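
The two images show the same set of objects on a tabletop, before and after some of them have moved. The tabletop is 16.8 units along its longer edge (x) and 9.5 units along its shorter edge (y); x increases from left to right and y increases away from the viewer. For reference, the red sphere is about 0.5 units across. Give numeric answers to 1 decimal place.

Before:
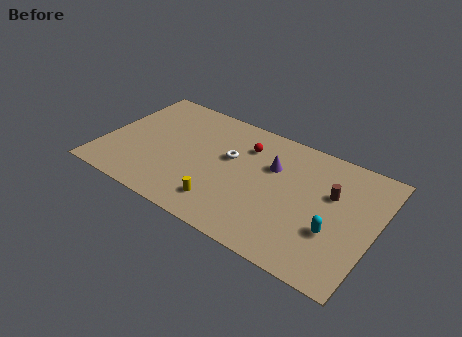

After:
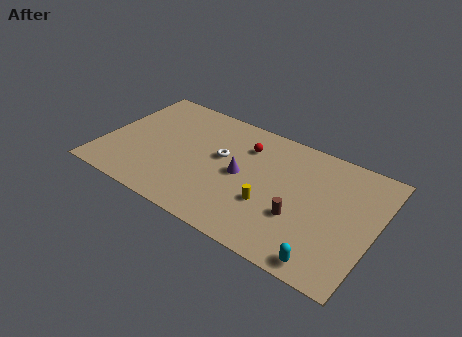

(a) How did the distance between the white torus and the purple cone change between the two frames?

-1.1

The distance was about 2.7 in the first image and 1.6 in the second, so they moved 1.1 units closer together.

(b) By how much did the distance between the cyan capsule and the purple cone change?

+1.7

Before: roughly 5.2 units apart; after: 6.9. That's 1.7 units further apart.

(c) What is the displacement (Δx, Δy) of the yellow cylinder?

(2.7, 1.4)

The yellow cylinder started near (7.9, 1.9) and ended near (10.6, 3.3).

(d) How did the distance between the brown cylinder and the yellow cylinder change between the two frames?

-5.5

The distance was about 7.3 in the first image and 1.8 in the second, so they moved 5.5 units closer together.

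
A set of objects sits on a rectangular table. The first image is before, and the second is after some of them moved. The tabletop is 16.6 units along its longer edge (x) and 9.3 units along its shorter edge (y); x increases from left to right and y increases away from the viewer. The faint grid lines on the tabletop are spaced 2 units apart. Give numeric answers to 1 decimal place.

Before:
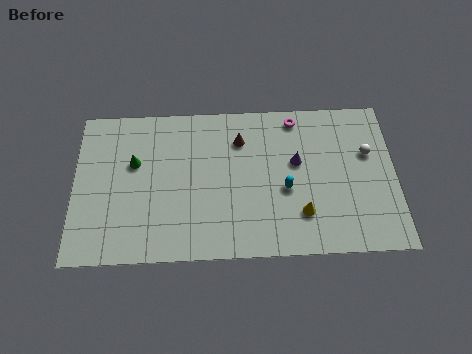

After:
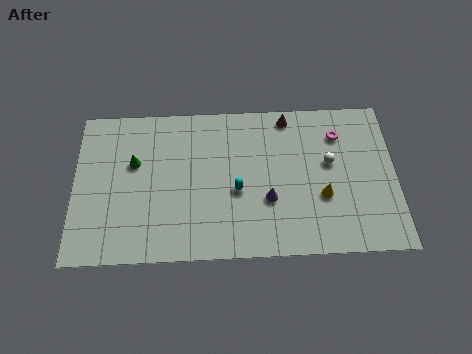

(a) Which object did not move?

the green cone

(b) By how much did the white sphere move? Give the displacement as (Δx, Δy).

(-2.0, -0.5)

The white sphere started near (15.2, 5.9) and ended near (13.2, 5.4).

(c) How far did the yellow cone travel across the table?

1.5

The yellow cone moved from about (11.7, 2.4) to (12.8, 3.4), a distance of √(1.1² + 1.0²) ≈ 1.5.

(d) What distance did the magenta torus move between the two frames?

2.5

From (11.5, 8.2) to (13.7, 7.1), the magenta torus covered √(2.2² + 1.1²) ≈ 2.5 units.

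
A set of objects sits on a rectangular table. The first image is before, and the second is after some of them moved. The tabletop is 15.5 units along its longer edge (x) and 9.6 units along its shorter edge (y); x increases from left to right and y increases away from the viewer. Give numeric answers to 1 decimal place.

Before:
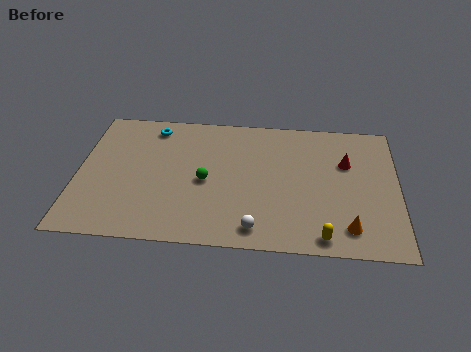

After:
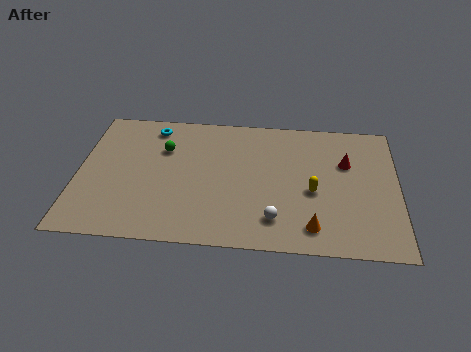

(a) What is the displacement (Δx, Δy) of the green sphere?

(-2.1, 2.2)

From the two frames, the green sphere sits at roughly (6.2, 4.4) before and (4.1, 6.6) after.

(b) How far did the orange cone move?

1.7

The orange cone was near (13.1, 1.7) before and (11.4, 1.6) after, so it travelled √(1.7² + 0.1²) ≈ 1.7 units.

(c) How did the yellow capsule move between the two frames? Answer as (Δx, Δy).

(-0.5, 3.1)

The yellow capsule started near (11.9, 1.0) and ended near (11.4, 4.1).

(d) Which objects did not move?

the cyan torus and the red cone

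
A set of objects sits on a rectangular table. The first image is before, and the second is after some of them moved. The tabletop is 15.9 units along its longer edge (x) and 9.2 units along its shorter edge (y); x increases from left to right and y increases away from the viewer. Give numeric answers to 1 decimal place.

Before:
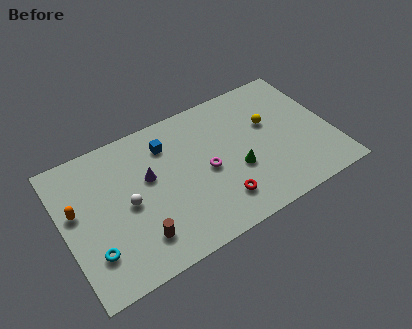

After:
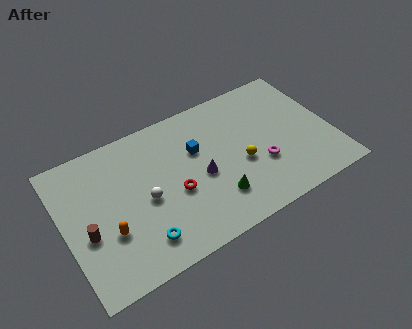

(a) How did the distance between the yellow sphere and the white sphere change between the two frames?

-3.1

Before: roughly 8.8 units apart; after: 5.7. That's 3.1 units closer together.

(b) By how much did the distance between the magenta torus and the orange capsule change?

+1.4

Before: roughly 7.7 units apart; after: 9.1. That's 1.4 units further apart.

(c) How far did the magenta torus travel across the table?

3.3

The magenta torus moved from about (8.4, 4.3) to (11.5, 3.2), a distance of √(3.1² + 1.1²) ≈ 3.3.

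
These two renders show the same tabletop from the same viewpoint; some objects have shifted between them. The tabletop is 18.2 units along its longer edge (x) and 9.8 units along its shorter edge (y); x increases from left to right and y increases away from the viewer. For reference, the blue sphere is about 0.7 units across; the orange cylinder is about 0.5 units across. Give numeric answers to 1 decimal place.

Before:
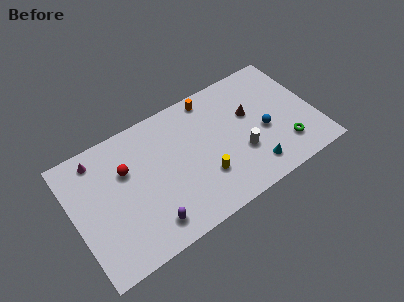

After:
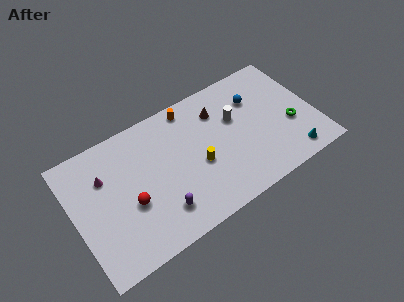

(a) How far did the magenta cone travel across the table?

1.6

The magenta cone was near (2.2, 8.4) before and (2.5, 6.8) after, so it travelled √(0.3² + 1.6²) ≈ 1.6 units.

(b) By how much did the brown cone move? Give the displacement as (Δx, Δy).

(-2.2, 1.4)

From the two frames, the brown cone sits at roughly (13.5, 6.0) before and (11.3, 7.4) after.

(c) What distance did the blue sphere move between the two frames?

2.8

From (14.3, 4.2) to (14.1, 7.0), the blue sphere covered √(0.2² + 2.8²) ≈ 2.8 units.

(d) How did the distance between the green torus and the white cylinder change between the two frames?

+1.2

They were about 3.4 units apart before and 4.6 after — 1.2 units further apart.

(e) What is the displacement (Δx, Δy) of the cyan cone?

(2.9, -0.5)

The cyan cone was at about (13.0, 1.8) and moved to about (15.9, 1.3).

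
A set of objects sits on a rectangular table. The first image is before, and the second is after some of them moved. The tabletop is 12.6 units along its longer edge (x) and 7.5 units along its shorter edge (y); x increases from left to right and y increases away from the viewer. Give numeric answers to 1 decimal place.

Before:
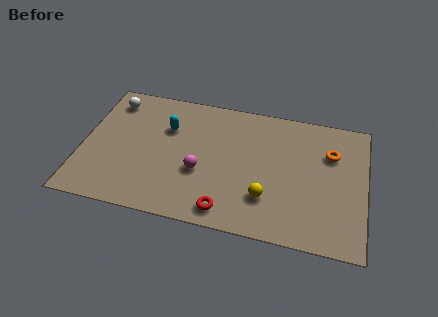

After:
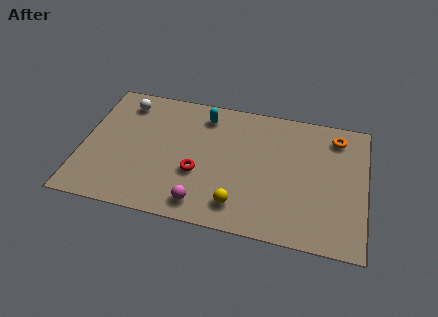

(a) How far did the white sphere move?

0.6

From (1.1, 6.2) to (1.7, 6.2), the white sphere covered √(0.6² + 0.0²) ≈ 0.6 units.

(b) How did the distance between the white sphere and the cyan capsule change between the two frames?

+0.8

They were about 2.8 units apart before and 3.6 after — 0.8 units further apart.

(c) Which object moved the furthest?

the red torus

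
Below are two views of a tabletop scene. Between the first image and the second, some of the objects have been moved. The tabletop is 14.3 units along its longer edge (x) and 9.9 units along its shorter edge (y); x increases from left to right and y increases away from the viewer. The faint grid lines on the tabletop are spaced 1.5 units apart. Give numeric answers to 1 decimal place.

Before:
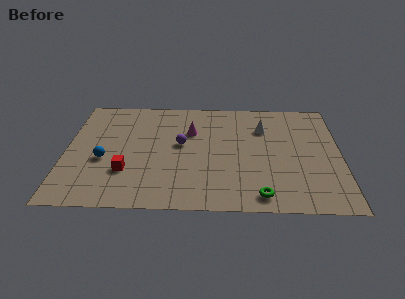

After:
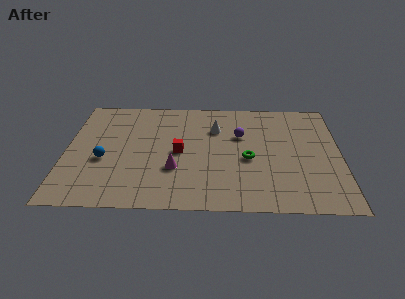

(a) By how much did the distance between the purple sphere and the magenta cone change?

+3.3

They were about 1.3 units apart before and 4.6 after — 3.3 units further apart.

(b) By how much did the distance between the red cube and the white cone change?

-5.3

They were about 8.2 units apart before and 2.9 after — 5.3 units closer together.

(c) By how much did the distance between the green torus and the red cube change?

-3.5

The distance was about 7.1 in the first image and 3.6 in the second, so they moved 3.5 units closer together.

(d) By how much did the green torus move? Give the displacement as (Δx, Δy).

(-0.6, 3.1)

The green torus was at about (10.1, 1.2) and moved to about (9.5, 4.3).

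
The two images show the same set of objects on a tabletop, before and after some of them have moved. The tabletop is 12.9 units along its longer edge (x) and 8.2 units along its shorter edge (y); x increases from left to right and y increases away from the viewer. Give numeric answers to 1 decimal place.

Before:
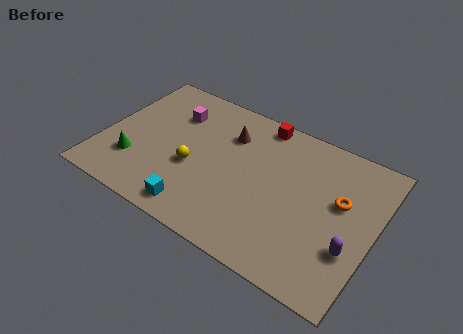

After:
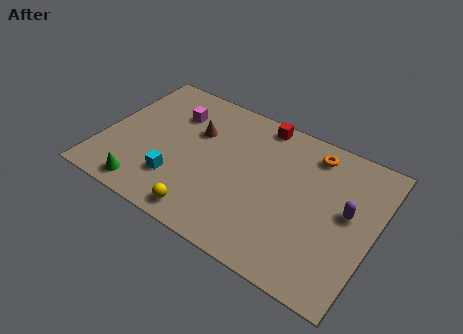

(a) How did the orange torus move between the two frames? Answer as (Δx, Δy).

(-1.6, 2.0)

The orange torus started near (11.2, 4.9) and ended near (9.6, 6.9).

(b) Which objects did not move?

the red cube and the magenta cube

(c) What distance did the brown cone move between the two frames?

1.6

The brown cone moved from about (5.7, 6.0) to (4.2, 5.4), a distance of √(1.5² + 0.6²) ≈ 1.6.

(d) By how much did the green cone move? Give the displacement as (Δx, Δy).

(0.8, -1.3)

From the two frames, the green cone sits at roughly (1.7, 2.3) before and (2.5, 1.0) after.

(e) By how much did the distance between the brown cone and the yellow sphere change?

+1.6

The distance was about 3.0 in the first image and 4.6 in the second, so they moved 1.6 units further apart.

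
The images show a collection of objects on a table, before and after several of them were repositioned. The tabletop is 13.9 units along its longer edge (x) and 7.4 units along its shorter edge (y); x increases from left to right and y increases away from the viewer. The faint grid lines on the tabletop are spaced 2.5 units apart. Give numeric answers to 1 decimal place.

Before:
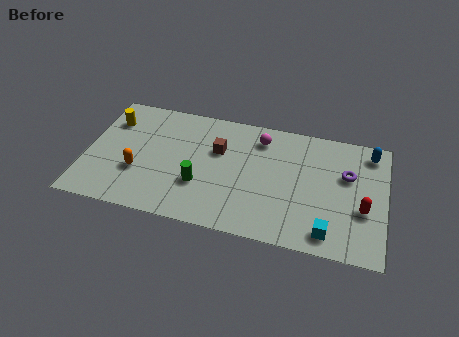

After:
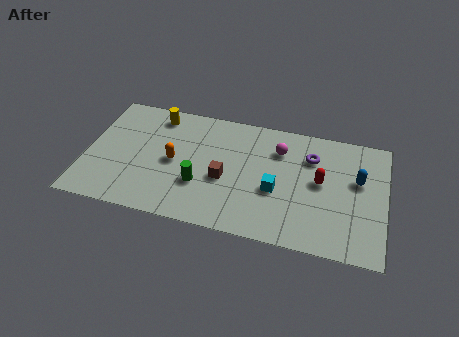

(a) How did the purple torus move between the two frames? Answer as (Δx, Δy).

(-1.7, 0.7)

From the two frames, the purple torus sits at roughly (12.1, 4.7) before and (10.4, 5.4) after.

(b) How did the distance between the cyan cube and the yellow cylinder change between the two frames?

-4.6

The distance was about 11.3 in the first image and 6.7 in the second, so they moved 4.6 units closer together.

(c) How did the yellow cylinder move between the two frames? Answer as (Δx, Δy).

(2.1, 0.8)

The yellow cylinder started near (1.0, 5.5) and ended near (3.1, 6.3).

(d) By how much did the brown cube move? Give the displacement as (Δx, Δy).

(0.4, -1.7)

From the two frames, the brown cube sits at roughly (6.1, 4.8) before and (6.5, 3.1) after.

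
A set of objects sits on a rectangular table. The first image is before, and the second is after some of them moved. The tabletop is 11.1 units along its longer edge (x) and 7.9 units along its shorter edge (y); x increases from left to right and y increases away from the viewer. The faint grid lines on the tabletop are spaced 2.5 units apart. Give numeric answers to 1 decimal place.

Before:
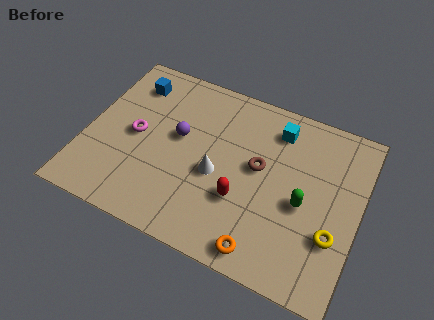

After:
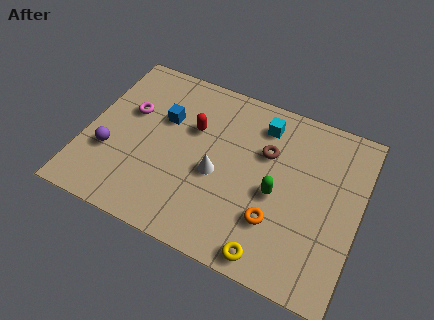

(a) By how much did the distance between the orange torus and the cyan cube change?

-1.3

They were about 5.5 units apart before and 4.2 after — 1.3 units closer together.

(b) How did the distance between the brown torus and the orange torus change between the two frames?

-0.6

Before: roughly 3.6 units apart; after: 3.0. That's 0.6 units closer together.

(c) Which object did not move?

the white cone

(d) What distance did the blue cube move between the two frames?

1.9

The blue cube was near (1.5, 6.3) before and (3.0, 5.1) after, so it travelled √(1.5² + 1.2²) ≈ 1.9 units.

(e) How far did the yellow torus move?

2.9

From (10.2, 2.6) to (7.9, 0.8), the yellow torus covered √(2.3² + 1.8²) ≈ 2.9 units.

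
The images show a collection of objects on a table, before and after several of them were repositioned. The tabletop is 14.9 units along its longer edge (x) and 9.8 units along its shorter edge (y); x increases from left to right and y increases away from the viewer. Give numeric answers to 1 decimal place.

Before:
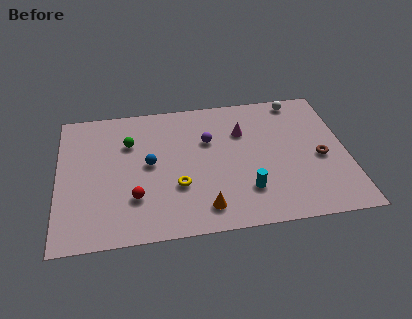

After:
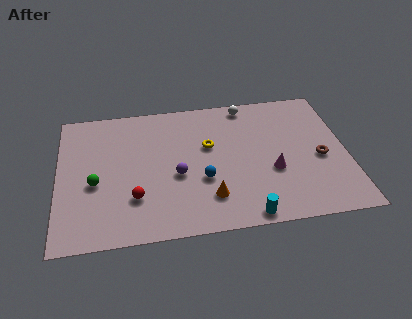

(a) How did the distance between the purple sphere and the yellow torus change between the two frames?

-1.0

Before: roughly 3.5 units apart; after: 2.5. That's 1.0 units closer together.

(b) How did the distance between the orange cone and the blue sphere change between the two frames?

-3.1

The distance was about 4.4 in the first image and 1.3 in the second, so they moved 3.1 units closer together.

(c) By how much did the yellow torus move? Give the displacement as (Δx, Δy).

(1.7, 2.7)

The yellow torus started near (6.1, 3.3) and ended near (7.8, 6.0).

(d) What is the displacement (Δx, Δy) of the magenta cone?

(1.4, -3.1)

The magenta cone was at about (9.6, 6.8) and moved to about (11.0, 3.7).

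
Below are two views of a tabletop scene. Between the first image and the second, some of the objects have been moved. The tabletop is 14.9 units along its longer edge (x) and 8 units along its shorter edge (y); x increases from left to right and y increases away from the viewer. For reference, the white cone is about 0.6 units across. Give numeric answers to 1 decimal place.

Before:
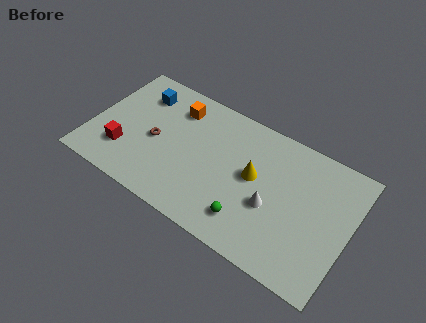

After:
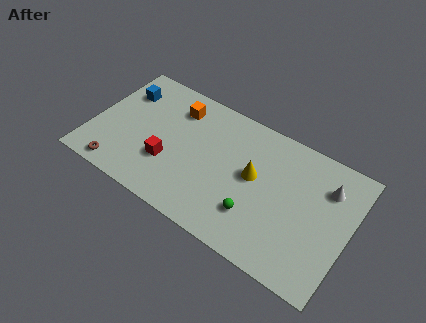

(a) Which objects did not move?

the yellow cone and the orange cube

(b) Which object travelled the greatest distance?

the white cone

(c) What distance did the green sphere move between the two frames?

0.6

The green sphere was near (9.5, 1.7) before and (9.8, 2.2) after, so it travelled √(0.3² + 0.5²) ≈ 0.6 units.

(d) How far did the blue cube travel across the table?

1.0

From (2.4, 6.2) to (1.4, 5.9), the blue cube covered √(1.0² + 0.3²) ≈ 1.0 units.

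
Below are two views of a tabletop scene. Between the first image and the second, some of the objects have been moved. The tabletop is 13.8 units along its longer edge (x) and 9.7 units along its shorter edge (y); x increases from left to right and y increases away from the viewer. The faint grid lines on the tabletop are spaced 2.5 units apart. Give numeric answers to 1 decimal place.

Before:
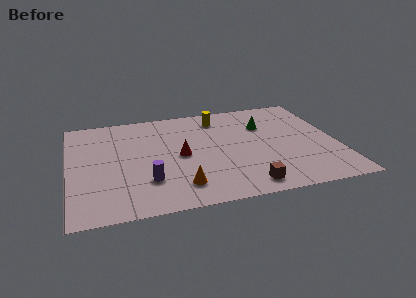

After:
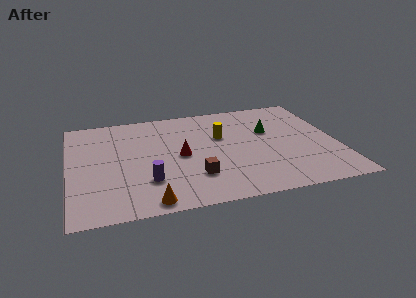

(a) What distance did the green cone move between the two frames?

0.6

The green cone moved from about (10.2, 6.7) to (10.4, 6.1), a distance of √(0.2² + 0.6²) ≈ 0.6.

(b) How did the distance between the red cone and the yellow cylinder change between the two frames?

-1.4

They were about 4.0 units apart before and 2.6 after — 1.4 units closer together.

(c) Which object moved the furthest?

the brown cube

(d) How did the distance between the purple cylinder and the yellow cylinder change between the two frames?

-1.4

They were about 6.6 units apart before and 5.2 after — 1.4 units closer together.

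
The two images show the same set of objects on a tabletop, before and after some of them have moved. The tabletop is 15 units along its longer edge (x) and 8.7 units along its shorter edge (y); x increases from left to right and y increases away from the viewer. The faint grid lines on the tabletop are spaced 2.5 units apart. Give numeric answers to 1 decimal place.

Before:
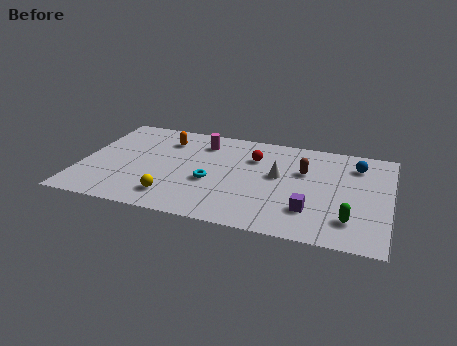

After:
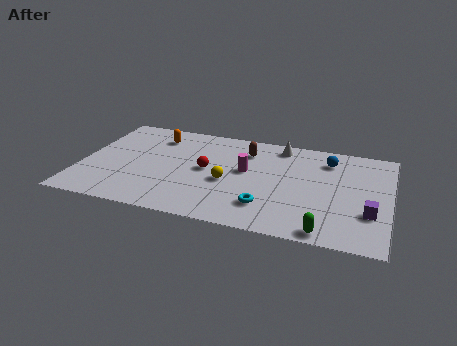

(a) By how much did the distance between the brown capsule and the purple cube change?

+4.0

Before: roughly 3.3 units apart; after: 7.3. That's 4.0 units further apart.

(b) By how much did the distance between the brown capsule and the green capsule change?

+2.9

The distance was about 4.3 in the first image and 7.2 in the second, so they moved 2.9 units further apart.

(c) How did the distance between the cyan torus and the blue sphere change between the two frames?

-2.1

The distance was about 7.6 in the first image and 5.5 in the second, so they moved 2.1 units closer together.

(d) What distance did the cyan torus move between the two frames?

3.1

The cyan torus moved from about (6.4, 3.5) to (9.2, 2.1), a distance of √(2.8² + 1.4²) ≈ 3.1.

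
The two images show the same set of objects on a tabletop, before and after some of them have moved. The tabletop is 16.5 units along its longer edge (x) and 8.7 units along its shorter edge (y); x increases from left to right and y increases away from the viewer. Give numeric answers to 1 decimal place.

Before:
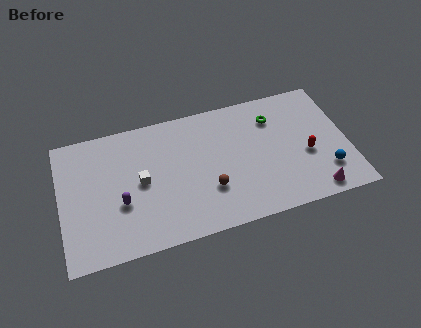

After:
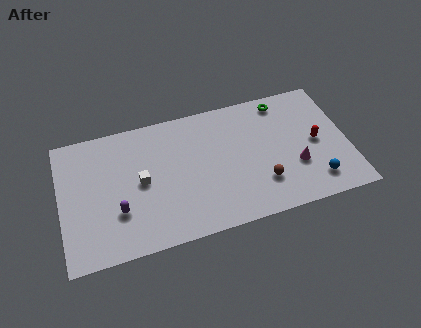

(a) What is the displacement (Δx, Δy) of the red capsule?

(0.6, 0.7)

From the two frames, the red capsule sits at roughly (14.1, 3.6) before and (14.7, 4.3) after.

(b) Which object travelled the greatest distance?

the brown sphere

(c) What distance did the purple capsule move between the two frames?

0.5

The purple capsule was near (3.4, 3.3) before and (3.2, 2.8) after, so it travelled √(0.2² + 0.5²) ≈ 0.5 units.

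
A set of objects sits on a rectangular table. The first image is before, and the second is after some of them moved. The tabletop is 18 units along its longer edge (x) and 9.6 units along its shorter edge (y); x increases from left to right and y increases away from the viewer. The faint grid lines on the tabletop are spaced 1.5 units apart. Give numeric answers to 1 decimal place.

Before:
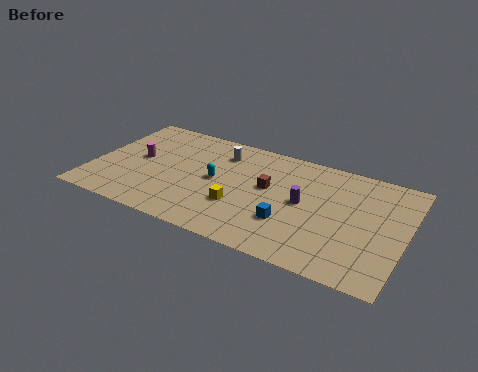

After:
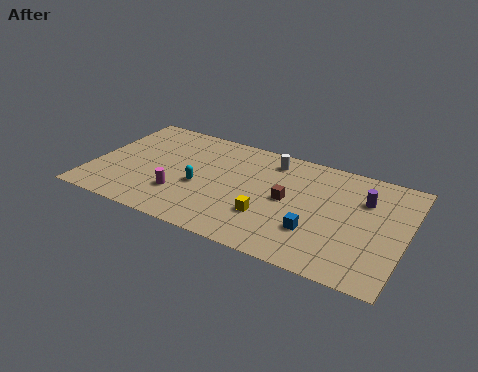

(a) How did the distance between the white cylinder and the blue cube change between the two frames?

-0.4

The distance was about 6.4 in the first image and 6.0 in the second, so they moved 0.4 units closer together.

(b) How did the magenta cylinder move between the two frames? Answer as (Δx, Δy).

(2.8, -2.3)

The magenta cylinder started near (2.5, 5.1) and ended near (5.3, 2.8).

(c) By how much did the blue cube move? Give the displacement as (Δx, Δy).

(1.5, -0.1)

The blue cube was at about (11.6, 3.0) and moved to about (13.1, 2.9).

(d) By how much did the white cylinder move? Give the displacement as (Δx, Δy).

(2.9, 0.5)

The white cylinder was at about (7.1, 7.5) and moved to about (10.0, 8.0).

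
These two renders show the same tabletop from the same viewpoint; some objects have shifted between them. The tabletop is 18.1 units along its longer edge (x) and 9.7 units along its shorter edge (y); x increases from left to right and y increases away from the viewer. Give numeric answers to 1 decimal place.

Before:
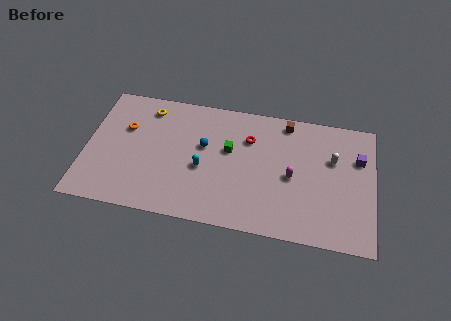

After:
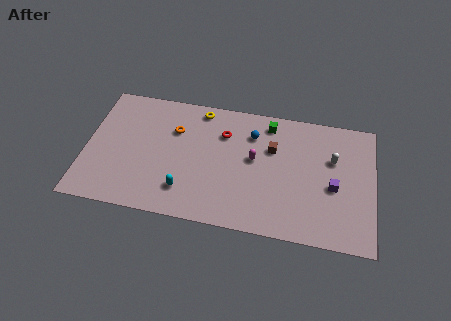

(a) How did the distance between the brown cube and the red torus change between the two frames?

+0.3

The distance was about 2.9 in the first image and 3.2 in the second, so they moved 0.3 units further apart.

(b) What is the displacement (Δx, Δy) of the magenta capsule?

(-2.4, 0.9)

From the two frames, the magenta capsule sits at roughly (13.0, 4.5) before and (10.6, 5.4) after.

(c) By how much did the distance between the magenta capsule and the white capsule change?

+1.9

Before: roughly 3.1 units apart; after: 5.0. That's 1.9 units further apart.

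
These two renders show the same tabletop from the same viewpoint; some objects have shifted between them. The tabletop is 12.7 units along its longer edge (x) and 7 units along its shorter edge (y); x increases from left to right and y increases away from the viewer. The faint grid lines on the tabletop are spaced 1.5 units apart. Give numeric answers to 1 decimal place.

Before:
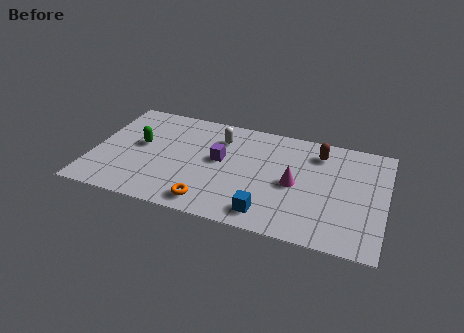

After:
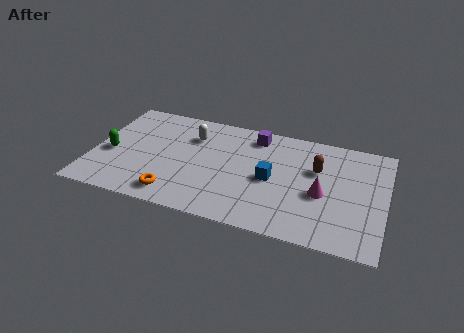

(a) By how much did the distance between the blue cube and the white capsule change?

-0.8

They were about 4.8 units apart before and 4.0 after — 0.8 units closer together.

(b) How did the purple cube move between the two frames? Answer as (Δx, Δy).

(1.4, 2.0)

The purple cube was at about (5.5, 3.9) and moved to about (6.9, 5.9).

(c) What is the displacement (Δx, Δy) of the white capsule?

(-1.2, -0.2)

The white capsule was at about (5.4, 5.3) and moved to about (4.2, 5.1).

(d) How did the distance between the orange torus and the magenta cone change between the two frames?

+2.3

The distance was about 4.2 in the first image and 6.5 in the second, so they moved 2.3 units further apart.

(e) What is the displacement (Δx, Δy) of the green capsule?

(-1.2, -0.9)

From the two frames, the green capsule sits at roughly (2.0, 3.9) before and (0.8, 3.0) after.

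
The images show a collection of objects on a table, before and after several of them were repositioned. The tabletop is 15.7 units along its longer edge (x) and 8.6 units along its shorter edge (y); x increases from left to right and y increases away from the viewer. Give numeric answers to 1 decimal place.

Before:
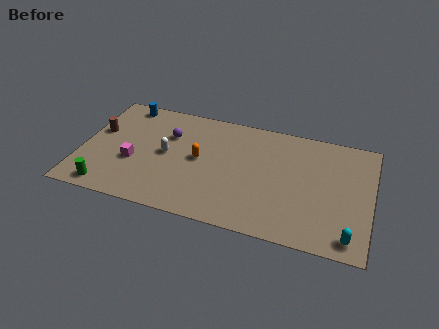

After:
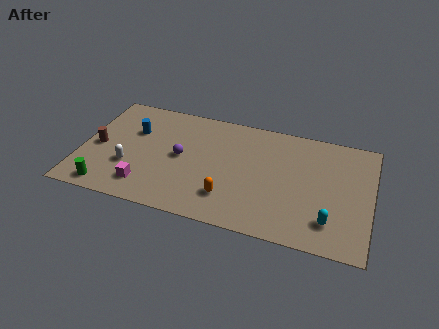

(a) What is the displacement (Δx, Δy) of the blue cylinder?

(0.7, -2.0)

The blue cylinder started near (2.0, 7.7) and ended near (2.7, 5.7).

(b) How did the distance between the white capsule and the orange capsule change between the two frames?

+3.8

They were about 1.8 units apart before and 5.6 after — 3.8 units further apart.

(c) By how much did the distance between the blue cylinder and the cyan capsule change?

-2.8

The distance was about 14.3 in the first image and 11.5 in the second, so they moved 2.8 units closer together.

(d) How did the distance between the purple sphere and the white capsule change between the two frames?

+1.6

They were about 1.5 units apart before and 3.1 after — 1.6 units further apart.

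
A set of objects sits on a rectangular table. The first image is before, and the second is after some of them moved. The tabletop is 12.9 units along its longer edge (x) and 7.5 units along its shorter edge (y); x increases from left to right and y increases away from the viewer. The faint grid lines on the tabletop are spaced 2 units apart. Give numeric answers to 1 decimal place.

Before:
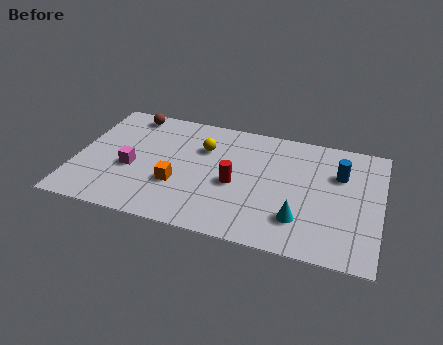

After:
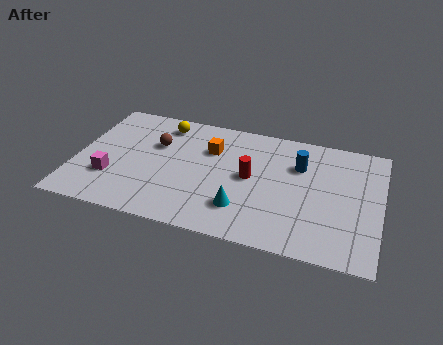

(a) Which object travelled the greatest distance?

the orange cube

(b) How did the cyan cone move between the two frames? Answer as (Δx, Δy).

(-2.4, 0.0)

From the two frames, the cyan cone sits at roughly (9.6, 1.9) before and (7.2, 1.9) after.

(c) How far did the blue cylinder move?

1.7

From (11.1, 5.1) to (9.4, 5.2), the blue cylinder covered √(1.7² + 0.1²) ≈ 1.7 units.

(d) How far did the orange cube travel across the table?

2.9

The orange cube moved from about (4.4, 2.6) to (5.6, 5.2), a distance of √(1.2² + 2.6²) ≈ 2.9.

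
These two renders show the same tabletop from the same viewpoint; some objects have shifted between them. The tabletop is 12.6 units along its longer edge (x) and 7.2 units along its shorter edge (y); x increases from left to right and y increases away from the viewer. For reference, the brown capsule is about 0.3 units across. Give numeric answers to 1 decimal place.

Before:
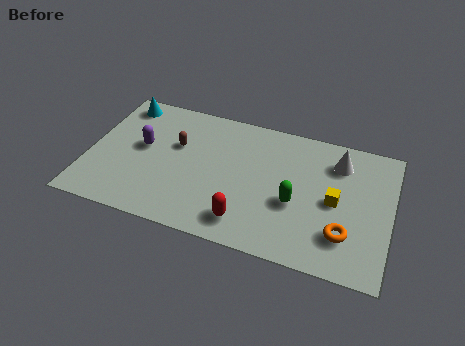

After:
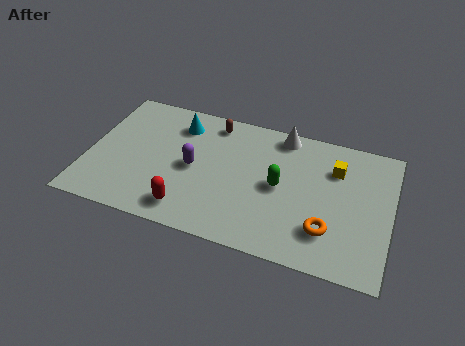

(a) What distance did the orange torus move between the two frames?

0.7

The orange torus moved from about (10.8, 1.9) to (10.1, 1.9), a distance of √(0.7² + 0.0²) ≈ 0.7.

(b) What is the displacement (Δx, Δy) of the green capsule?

(-0.7, 0.7)

From the two frames, the green capsule sits at roughly (8.7, 2.9) before and (8.0, 3.6) after.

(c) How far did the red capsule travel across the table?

2.4

The red capsule moved from about (6.8, 1.3) to (4.4, 1.2), a distance of √(2.4² + 0.1²) ≈ 2.4.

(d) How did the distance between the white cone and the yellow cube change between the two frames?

+0.5

They were about 2.1 units apart before and 2.6 after — 0.5 units further apart.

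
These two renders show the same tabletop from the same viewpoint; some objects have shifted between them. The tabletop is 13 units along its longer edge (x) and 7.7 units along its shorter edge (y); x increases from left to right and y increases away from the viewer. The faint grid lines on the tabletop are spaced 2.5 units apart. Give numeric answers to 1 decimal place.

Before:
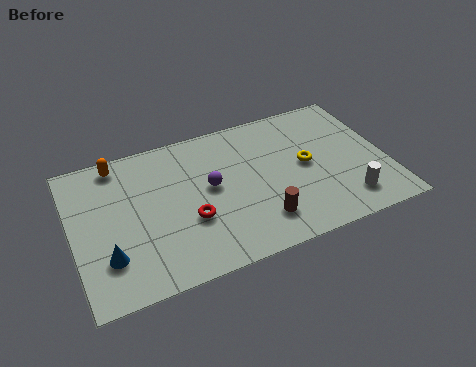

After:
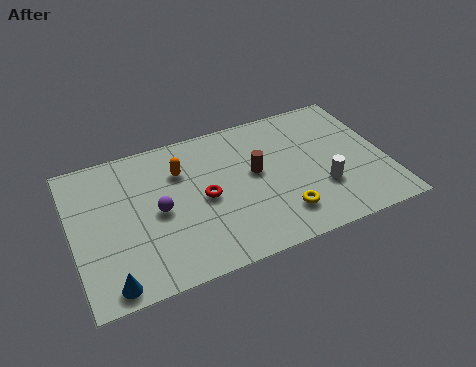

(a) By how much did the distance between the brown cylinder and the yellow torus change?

-0.5

They were about 3.2 units apart before and 2.7 after — 0.5 units closer together.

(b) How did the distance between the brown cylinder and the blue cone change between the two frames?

+1.0

The distance was about 6.2 in the first image and 7.2 in the second, so they moved 1.0 units further apart.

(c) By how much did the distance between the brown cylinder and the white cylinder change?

-0.4

They were about 3.6 units apart before and 3.2 after — 0.4 units closer together.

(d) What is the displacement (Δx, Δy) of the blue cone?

(0.0, -1.3)

From the two frames, the blue cone sits at roughly (1.3, 2.1) before and (1.3, 0.8) after.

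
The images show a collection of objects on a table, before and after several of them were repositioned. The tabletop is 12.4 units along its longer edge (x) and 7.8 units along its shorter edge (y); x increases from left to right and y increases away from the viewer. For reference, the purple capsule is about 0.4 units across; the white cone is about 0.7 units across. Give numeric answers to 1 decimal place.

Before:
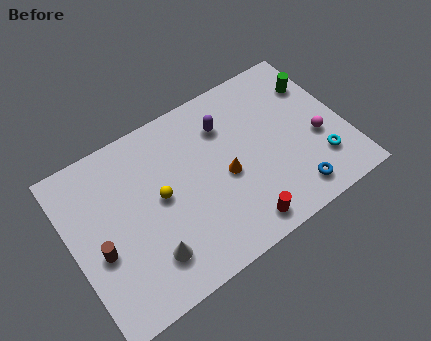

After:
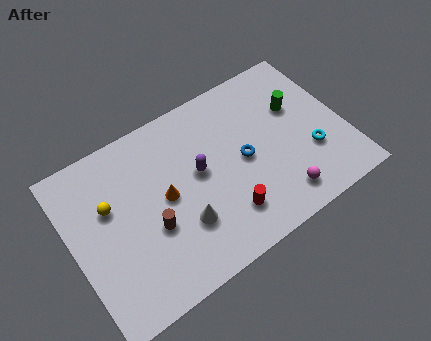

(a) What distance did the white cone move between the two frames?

1.7

The white cone was near (3.1, 1.8) before and (4.7, 2.4) after, so it travelled √(1.6² + 0.6²) ≈ 1.7 units.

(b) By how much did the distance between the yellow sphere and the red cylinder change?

+1.3

They were about 4.4 units apart before and 5.7 after — 1.3 units further apart.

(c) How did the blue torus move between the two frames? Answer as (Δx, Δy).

(-1.8, 2.6)

The blue torus was at about (9.6, 1.2) and moved to about (7.8, 3.8).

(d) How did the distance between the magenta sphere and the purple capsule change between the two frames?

-0.3

Before: roughly 4.7 units apart; after: 4.4. That's 0.3 units closer together.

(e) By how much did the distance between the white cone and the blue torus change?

-3.1

They were about 6.5 units apart before and 3.4 after — 3.1 units closer together.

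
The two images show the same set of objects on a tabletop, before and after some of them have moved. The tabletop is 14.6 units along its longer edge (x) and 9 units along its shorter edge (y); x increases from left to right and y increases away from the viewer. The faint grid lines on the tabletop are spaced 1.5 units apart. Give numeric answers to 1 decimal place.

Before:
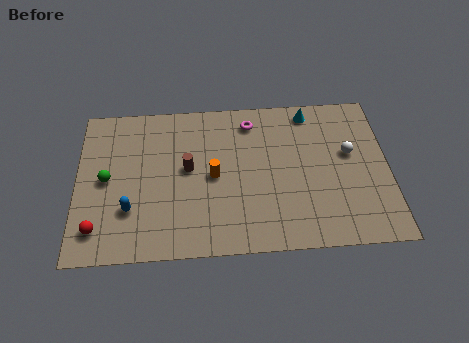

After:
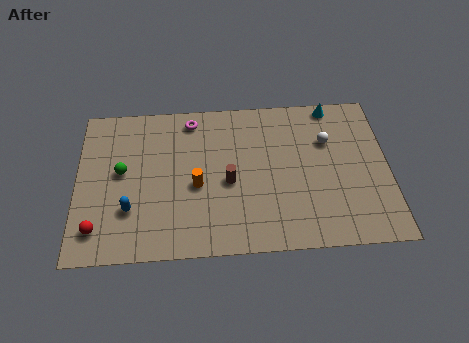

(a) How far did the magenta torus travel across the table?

2.8

From (8.2, 7.5) to (5.4, 7.8), the magenta torus covered √(2.8² + 0.3²) ≈ 2.8 units.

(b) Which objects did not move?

the blue capsule and the red sphere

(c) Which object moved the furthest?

the magenta torus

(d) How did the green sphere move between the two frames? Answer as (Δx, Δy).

(0.7, 0.4)

The green sphere was at about (1.4, 4.5) and moved to about (2.1, 4.9).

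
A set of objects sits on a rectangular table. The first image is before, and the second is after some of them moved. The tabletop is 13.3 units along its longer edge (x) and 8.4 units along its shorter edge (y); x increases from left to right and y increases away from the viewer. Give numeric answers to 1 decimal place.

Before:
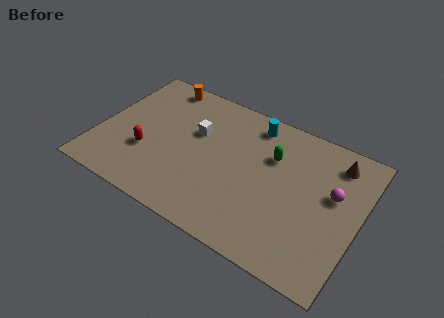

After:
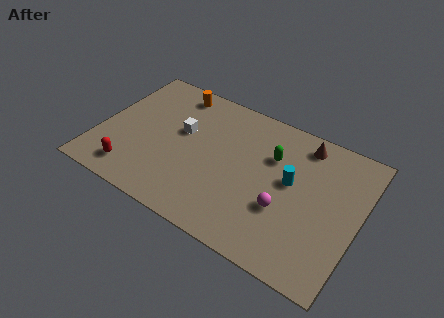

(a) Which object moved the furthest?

the cyan cylinder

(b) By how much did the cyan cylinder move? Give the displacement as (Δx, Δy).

(2.3, -2.5)

The cyan cylinder was at about (7.5, 7.2) and moved to about (9.8, 4.7).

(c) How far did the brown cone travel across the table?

1.7

The brown cone moved from about (11.8, 6.9) to (10.1, 7.2), a distance of √(1.7² + 0.3²) ≈ 1.7.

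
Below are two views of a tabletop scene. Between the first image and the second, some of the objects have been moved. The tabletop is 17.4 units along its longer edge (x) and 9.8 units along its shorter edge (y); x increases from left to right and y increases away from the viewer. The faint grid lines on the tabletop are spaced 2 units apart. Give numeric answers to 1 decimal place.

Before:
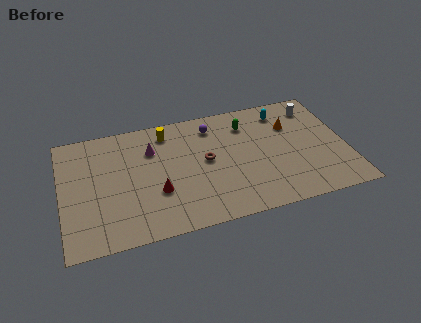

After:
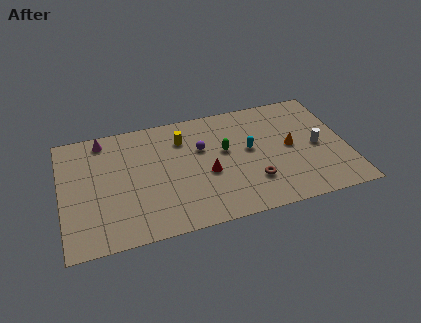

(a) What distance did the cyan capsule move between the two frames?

3.5

From (13.8, 8.1) to (11.5, 5.4), the cyan capsule covered √(2.3² + 2.7²) ≈ 3.5 units.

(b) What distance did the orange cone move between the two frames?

1.8

From (14.2, 6.8) to (14.0, 5.0), the orange cone covered √(0.2² + 1.8²) ≈ 1.8 units.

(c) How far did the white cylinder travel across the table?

3.4

The white cylinder was near (15.8, 8.0) before and (15.6, 4.6) after, so it travelled √(0.2² + 3.4²) ≈ 3.4 units.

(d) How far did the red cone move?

3.2

The red cone moved from about (5.7, 3.4) to (8.8, 4.1), a distance of √(3.1² + 0.7²) ≈ 3.2.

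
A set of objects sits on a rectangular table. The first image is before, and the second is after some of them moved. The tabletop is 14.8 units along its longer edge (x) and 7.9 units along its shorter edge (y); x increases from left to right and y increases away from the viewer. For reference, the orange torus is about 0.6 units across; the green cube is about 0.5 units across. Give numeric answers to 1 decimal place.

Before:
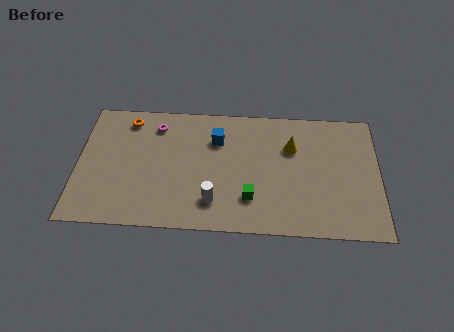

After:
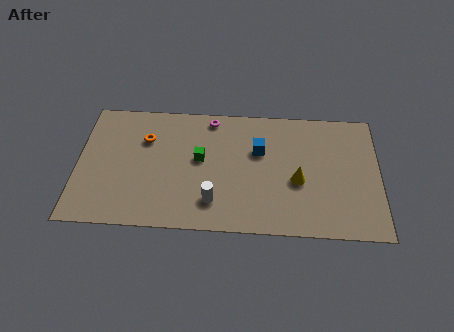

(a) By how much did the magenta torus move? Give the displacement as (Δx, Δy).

(2.7, 0.6)

The magenta torus was at about (3.8, 6.4) and moved to about (6.5, 7.0).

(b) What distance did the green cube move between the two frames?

3.4

The green cube moved from about (8.5, 2.1) to (6.0, 4.4), a distance of √(2.5² + 2.3²) ≈ 3.4.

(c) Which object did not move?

the white cylinder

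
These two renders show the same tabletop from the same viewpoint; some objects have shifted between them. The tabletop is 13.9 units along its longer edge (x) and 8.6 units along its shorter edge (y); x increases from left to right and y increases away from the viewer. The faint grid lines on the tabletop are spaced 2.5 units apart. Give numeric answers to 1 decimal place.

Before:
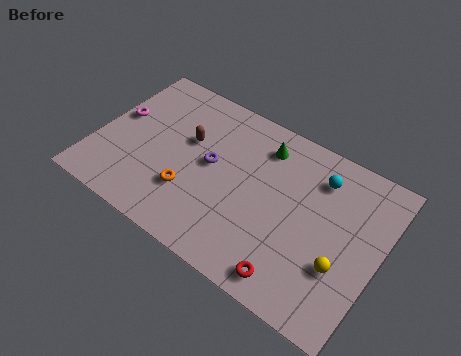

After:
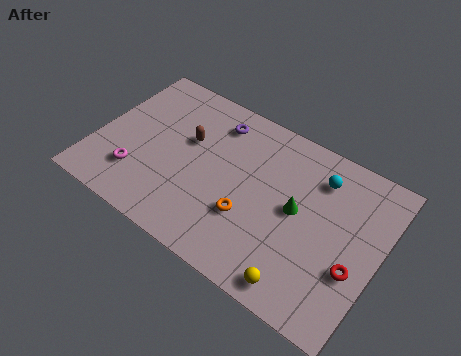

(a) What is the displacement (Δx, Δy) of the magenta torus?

(1.5, -2.7)

The magenta torus started near (0.8, 4.9) and ended near (2.3, 2.2).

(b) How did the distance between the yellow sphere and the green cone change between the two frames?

-2.4

The distance was about 6.0 in the first image and 3.6 in the second, so they moved 2.4 units closer together.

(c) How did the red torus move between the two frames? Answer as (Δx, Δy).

(2.6, 2.0)

The red torus was at about (10.3, 1.1) and moved to about (12.9, 3.1).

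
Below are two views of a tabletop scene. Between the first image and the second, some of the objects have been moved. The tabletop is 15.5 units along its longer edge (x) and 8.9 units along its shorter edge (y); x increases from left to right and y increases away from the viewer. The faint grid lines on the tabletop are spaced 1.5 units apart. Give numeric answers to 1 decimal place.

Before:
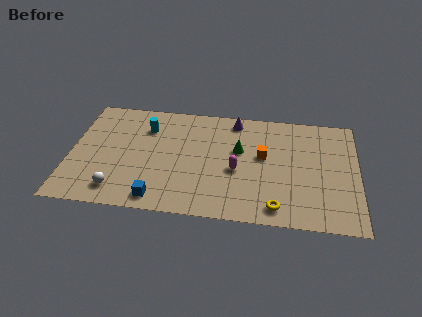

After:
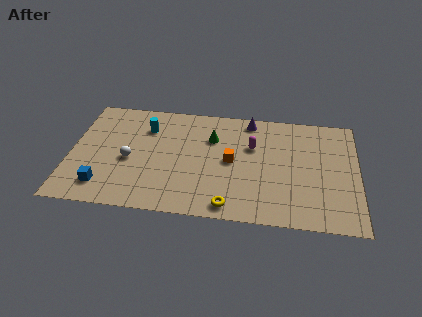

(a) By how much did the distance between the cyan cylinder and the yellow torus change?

-1.7

The distance was about 9.0 in the first image and 7.3 in the second, so they moved 1.7 units closer together.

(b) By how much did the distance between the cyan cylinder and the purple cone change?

+0.8

The distance was about 4.9 in the first image and 5.7 in the second, so they moved 0.8 units further apart.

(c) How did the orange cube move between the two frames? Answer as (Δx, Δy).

(-1.7, -0.6)

From the two frames, the orange cube sits at roughly (10.4, 5.1) before and (8.7, 4.5) after.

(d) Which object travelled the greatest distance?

the blue cube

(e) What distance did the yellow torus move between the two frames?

2.5

The yellow torus was near (11.2, 1.2) before and (8.7, 1.0) after, so it travelled √(2.5² + 0.2²) ≈ 2.5 units.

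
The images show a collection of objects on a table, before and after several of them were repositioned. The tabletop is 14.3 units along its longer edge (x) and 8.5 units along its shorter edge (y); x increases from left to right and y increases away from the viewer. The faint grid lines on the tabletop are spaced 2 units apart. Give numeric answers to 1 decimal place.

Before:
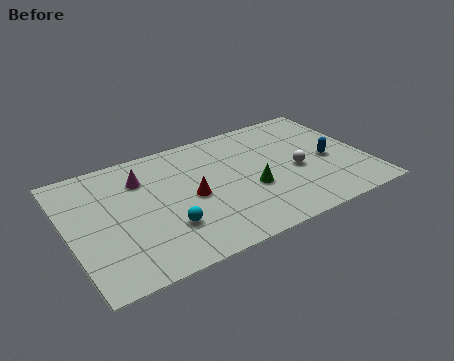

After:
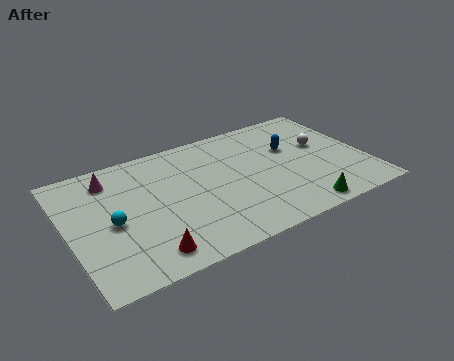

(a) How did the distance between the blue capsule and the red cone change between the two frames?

+1.9

The distance was about 6.7 in the first image and 8.6 in the second, so they moved 1.9 units further apart.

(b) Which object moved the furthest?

the red cone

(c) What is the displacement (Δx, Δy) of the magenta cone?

(-1.4, 0.6)

From the two frames, the magenta cone sits at roughly (3.7, 6.3) before and (2.3, 6.9) after.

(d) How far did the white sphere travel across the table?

2.0

The white sphere moved from about (10.9, 3.7) to (12.4, 5.0), a distance of √(1.5² + 1.3²) ≈ 2.0.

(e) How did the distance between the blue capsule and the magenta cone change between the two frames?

-0.4

The distance was about 9.1 in the first image and 8.7 in the second, so they moved 0.4 units closer together.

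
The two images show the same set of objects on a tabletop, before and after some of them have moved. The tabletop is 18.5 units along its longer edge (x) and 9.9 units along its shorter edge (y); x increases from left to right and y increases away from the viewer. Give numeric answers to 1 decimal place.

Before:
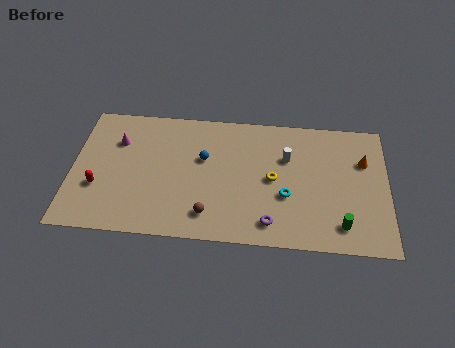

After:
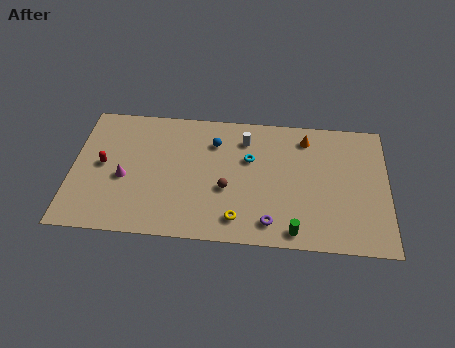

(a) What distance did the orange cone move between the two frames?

3.7

The orange cone moved from about (17.1, 6.7) to (13.7, 8.2), a distance of √(3.4² + 1.5²) ≈ 3.7.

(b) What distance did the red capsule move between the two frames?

1.7

From (1.6, 3.4) to (1.8, 5.1), the red capsule covered √(0.2² + 1.7²) ≈ 1.7 units.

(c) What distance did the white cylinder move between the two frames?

2.8

From (12.6, 6.6) to (10.1, 7.8), the white cylinder covered √(2.5² + 1.2²) ≈ 2.8 units.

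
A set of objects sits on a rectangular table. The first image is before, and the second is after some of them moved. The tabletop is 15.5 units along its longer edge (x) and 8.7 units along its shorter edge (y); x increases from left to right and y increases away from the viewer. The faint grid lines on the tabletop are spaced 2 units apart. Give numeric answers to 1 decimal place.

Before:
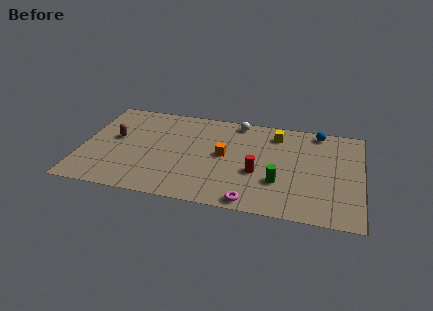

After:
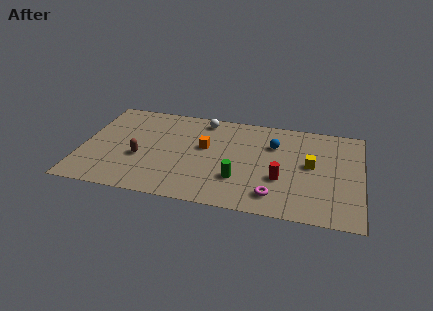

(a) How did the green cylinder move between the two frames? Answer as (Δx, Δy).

(-2.2, -0.2)

The green cylinder started near (11.0, 2.8) and ended near (8.8, 2.6).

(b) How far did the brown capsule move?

2.1

The brown capsule moved from about (1.8, 4.9) to (3.3, 3.4), a distance of √(1.5² + 1.5²) ≈ 2.1.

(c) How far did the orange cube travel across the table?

1.2

The orange cube was near (7.9, 4.6) before and (6.8, 5.1) after, so it travelled √(1.1² + 0.5²) ≈ 1.2 units.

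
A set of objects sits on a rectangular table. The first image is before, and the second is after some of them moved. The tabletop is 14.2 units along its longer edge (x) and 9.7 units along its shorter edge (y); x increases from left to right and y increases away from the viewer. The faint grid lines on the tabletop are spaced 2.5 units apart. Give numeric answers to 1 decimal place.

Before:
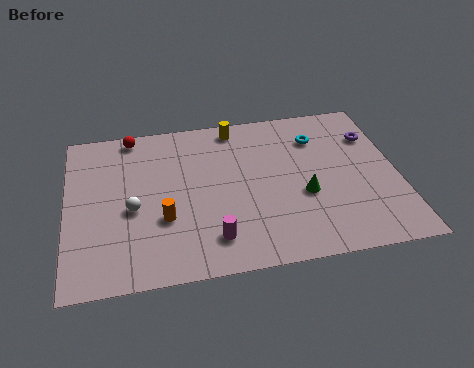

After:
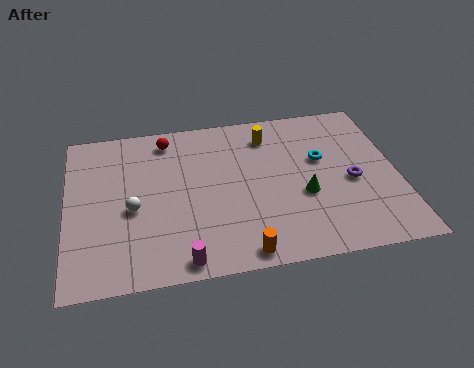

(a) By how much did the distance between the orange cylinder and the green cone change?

-2.0

Before: roughly 6.0 units apart; after: 4.0. That's 2.0 units closer together.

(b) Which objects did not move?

the green cone and the white sphere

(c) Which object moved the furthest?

the orange cylinder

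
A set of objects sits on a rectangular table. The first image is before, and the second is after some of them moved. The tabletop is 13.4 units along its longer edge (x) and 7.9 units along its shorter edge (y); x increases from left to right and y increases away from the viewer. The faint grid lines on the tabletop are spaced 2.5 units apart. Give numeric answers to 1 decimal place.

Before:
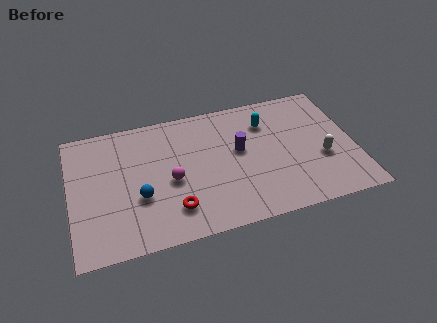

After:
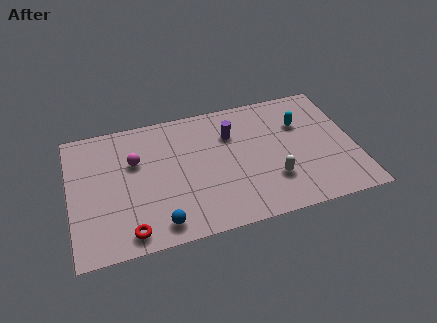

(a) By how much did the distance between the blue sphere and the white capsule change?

-3.1

They were about 8.6 units apart before and 5.5 after — 3.1 units closer together.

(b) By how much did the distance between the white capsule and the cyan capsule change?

-0.3

The distance was about 3.8 in the first image and 3.5 in the second, so they moved 0.3 units closer together.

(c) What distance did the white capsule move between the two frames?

2.5

The white capsule was near (11.8, 3.0) before and (9.4, 2.3) after, so it travelled √(2.4² + 0.7²) ≈ 2.5 units.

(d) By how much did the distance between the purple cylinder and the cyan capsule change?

+1.3

Before: roughly 2.0 units apart; after: 3.3. That's 1.3 units further apart.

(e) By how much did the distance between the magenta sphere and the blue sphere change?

+2.5

The distance was about 1.6 in the first image and 4.1 in the second, so they moved 2.5 units further apart.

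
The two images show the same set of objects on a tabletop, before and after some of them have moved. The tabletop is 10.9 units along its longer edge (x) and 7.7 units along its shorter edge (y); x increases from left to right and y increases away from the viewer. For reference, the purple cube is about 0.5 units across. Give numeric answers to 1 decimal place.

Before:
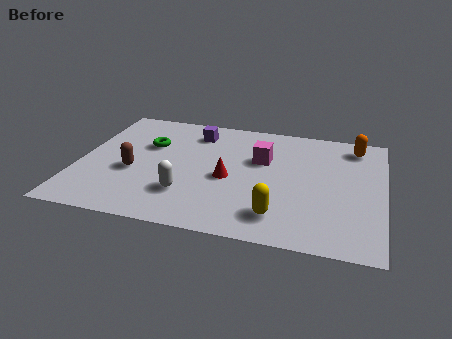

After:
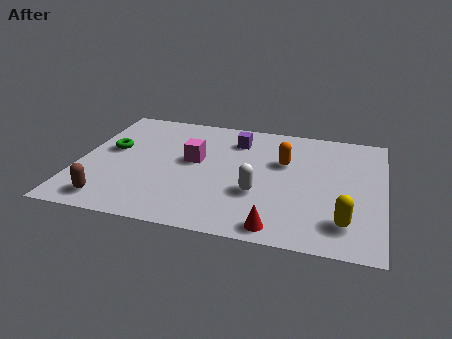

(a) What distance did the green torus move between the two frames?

1.4

The green torus was near (2.4, 5.0) before and (1.1, 4.4) after, so it travelled √(1.3² + 0.6²) ≈ 1.4 units.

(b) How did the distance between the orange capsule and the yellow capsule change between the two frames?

-1.6

They were about 5.6 units apart before and 4.0 after — 1.6 units closer together.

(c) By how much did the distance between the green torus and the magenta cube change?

-1.1

Before: roughly 4.1 units apart; after: 3.0. That's 1.1 units closer together.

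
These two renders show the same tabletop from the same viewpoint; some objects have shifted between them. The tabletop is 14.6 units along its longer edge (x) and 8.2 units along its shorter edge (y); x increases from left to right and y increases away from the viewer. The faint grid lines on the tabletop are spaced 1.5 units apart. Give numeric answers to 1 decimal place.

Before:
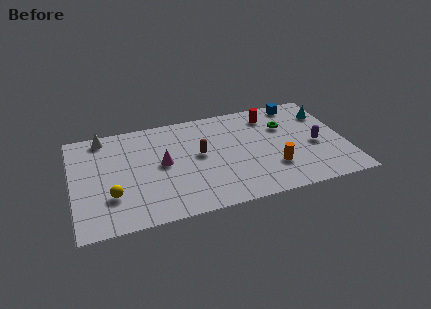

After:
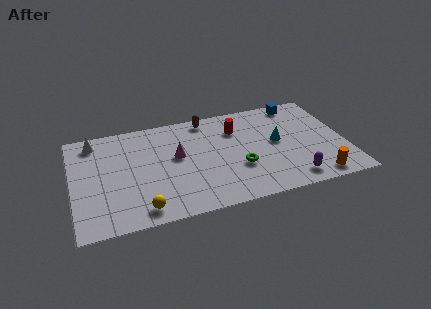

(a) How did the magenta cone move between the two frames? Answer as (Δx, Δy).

(0.8, 0.4)

From the two frames, the magenta cone sits at roughly (4.8, 4.3) before and (5.6, 4.7) after.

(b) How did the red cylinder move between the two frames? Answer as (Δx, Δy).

(-1.9, -0.7)

From the two frames, the red cylinder sits at roughly (10.8, 6.7) before and (8.9, 6.0) after.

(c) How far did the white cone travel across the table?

0.6

From (1.8, 7.3) to (1.3, 7.0), the white cone covered √(0.5² + 0.3²) ≈ 0.6 units.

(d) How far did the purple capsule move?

2.8

From (13.0, 3.6) to (11.5, 1.2), the purple capsule covered √(1.5² + 2.4²) ≈ 2.8 units.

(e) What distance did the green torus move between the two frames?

3.8

From (11.5, 5.6) to (8.8, 2.9), the green torus covered √(2.7² + 2.7²) ≈ 3.8 units.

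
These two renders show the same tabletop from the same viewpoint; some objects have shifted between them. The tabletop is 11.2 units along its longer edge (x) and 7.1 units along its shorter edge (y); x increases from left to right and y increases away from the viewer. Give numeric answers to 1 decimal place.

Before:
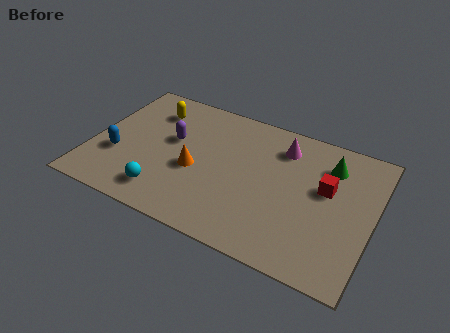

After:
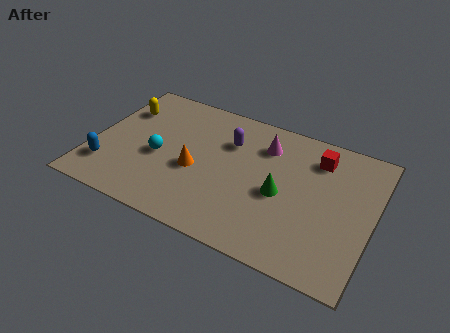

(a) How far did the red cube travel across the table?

1.5

The red cube moved from about (9.3, 4.2) to (8.8, 5.6), a distance of √(0.5² + 1.4²) ≈ 1.5.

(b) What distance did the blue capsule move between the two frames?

0.9

From (1.1, 2.5) to (0.8, 1.7), the blue capsule covered √(0.3² + 0.8²) ≈ 0.9 units.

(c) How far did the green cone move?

2.8

The green cone was near (9.3, 5.4) before and (7.6, 3.2) after, so it travelled √(1.7² + 2.2²) ≈ 2.8 units.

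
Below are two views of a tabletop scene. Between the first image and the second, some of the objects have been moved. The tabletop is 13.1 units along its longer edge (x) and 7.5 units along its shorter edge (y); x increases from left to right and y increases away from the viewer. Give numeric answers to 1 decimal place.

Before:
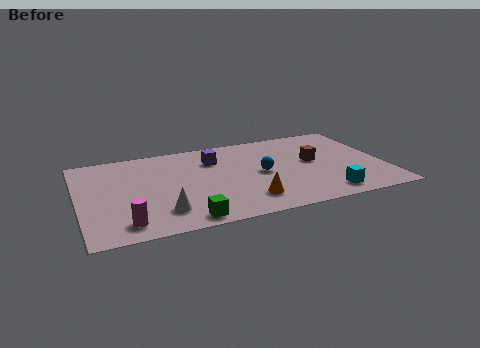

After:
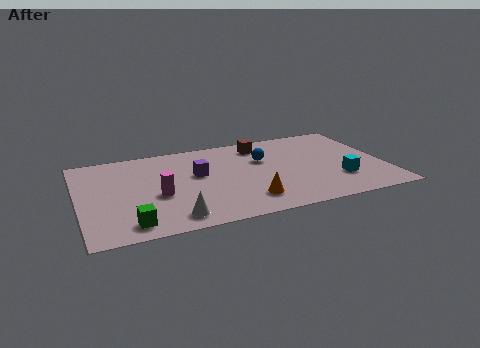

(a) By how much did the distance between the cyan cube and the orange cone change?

+0.7

The distance was about 3.3 in the first image and 4.0 in the second, so they moved 0.7 units further apart.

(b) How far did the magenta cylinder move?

2.4

The magenta cylinder was near (1.8, 1.2) before and (3.3, 3.1) after, so it travelled √(1.5² + 1.9²) ≈ 2.4 units.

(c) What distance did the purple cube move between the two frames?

1.4

From (5.9, 5.5) to (5.1, 4.4), the purple cube covered √(0.8² + 1.1²) ≈ 1.4 units.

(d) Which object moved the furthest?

the brown cube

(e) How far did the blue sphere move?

1.2

The blue sphere moved from about (7.8, 3.7) to (8.0, 4.9), a distance of √(0.2² + 1.2²) ≈ 1.2.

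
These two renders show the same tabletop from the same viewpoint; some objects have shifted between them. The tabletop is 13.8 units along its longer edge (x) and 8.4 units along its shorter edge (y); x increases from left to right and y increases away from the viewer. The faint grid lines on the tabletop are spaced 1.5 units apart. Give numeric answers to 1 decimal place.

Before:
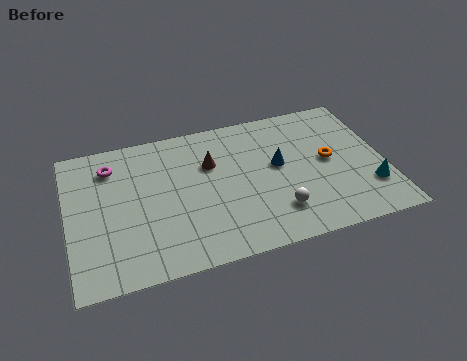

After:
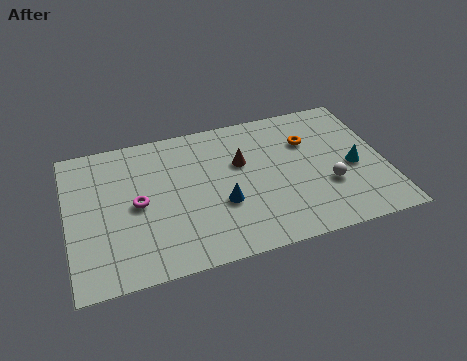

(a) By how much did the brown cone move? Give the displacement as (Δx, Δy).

(1.3, -0.3)

The brown cone started near (6.3, 5.6) and ended near (7.6, 5.3).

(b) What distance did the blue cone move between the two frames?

3.1

The blue cone was near (9.2, 4.7) before and (6.6, 3.1) after, so it travelled √(2.6² + 1.6²) ≈ 3.1 units.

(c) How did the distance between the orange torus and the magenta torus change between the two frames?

-1.9

They were about 9.7 units apart before and 7.8 after — 1.9 units closer together.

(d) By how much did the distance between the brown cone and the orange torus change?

-2.2

The distance was about 5.2 in the first image and 3.0 in the second, so they moved 2.2 units closer together.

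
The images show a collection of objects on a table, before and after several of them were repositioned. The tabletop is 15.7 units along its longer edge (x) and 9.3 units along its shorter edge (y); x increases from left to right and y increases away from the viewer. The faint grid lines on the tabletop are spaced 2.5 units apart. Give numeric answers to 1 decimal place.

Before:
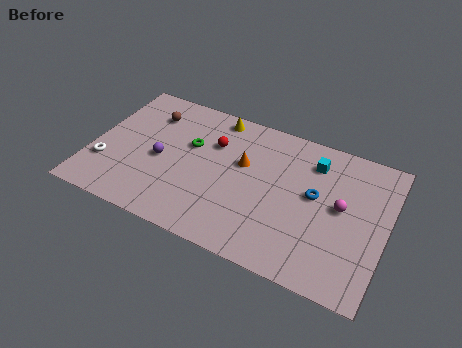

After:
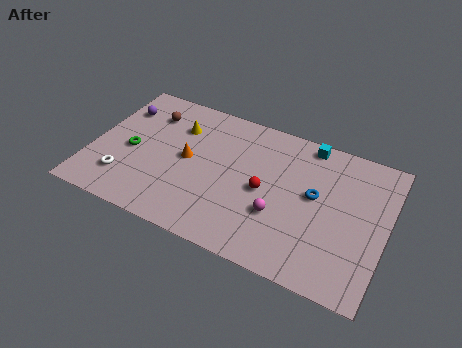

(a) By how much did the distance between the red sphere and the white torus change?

+1.1

The distance was about 6.5 in the first image and 7.6 in the second, so they moved 1.1 units further apart.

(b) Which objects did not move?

the blue torus and the brown sphere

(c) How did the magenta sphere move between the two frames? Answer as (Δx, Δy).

(-3.1, -1.8)

The magenta sphere started near (13.3, 5.0) and ended near (10.2, 3.2).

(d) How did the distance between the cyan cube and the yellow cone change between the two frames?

+1.6

The distance was about 5.5 in the first image and 7.1 in the second, so they moved 1.6 units further apart.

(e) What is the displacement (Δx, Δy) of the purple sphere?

(-2.6, 2.7)

From the two frames, the purple sphere sits at roughly (3.7, 4.2) before and (1.1, 6.9) after.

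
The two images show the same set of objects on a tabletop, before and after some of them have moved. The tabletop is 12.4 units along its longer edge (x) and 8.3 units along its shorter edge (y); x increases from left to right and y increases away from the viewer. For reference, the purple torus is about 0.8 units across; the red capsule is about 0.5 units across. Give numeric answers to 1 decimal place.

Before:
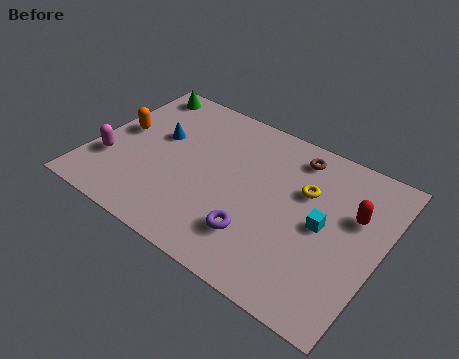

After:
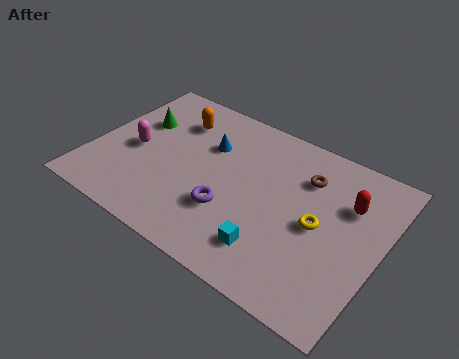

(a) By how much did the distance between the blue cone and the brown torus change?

-1.8

Before: roughly 6.0 units apart; after: 4.2. That's 1.8 units closer together.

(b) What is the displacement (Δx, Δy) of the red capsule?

(-0.3, 0.4)

The red capsule was at about (11.1, 5.3) and moved to about (10.8, 5.7).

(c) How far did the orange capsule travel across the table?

2.8

The orange capsule was near (1.0, 4.5) before and (3.1, 6.3) after, so it travelled √(2.1² + 1.8²) ≈ 2.8 units.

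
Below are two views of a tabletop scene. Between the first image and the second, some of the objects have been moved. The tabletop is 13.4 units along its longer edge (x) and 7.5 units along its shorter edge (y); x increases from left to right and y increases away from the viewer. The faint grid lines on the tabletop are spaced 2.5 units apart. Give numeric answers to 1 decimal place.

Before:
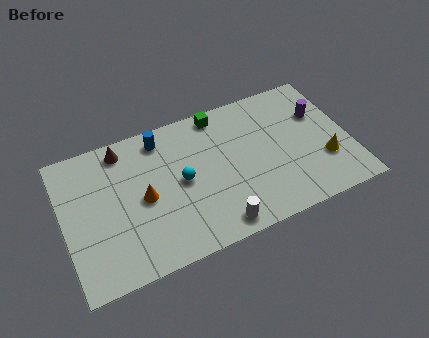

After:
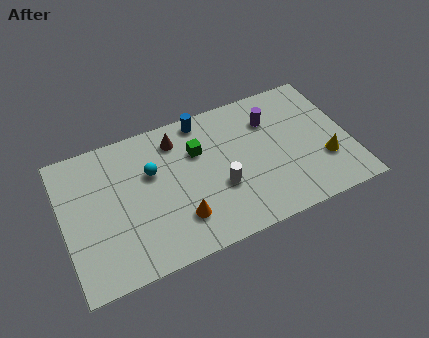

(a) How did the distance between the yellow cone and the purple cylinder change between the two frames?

+1.2

They were about 2.6 units apart before and 3.8 after — 1.2 units further apart.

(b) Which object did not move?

the yellow cone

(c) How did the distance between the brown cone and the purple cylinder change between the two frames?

-4.9

The distance was about 9.3 in the first image and 4.4 in the second, so they moved 4.9 units closer together.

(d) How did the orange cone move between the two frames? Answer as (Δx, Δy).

(1.5, -1.7)

From the two frames, the orange cone sits at roughly (3.7, 3.6) before and (5.2, 1.9) after.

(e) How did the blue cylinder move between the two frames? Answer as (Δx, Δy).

(2.0, 0.3)

The blue cylinder started near (4.8, 6.4) and ended near (6.8, 6.7).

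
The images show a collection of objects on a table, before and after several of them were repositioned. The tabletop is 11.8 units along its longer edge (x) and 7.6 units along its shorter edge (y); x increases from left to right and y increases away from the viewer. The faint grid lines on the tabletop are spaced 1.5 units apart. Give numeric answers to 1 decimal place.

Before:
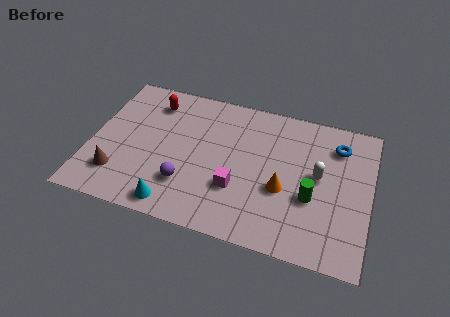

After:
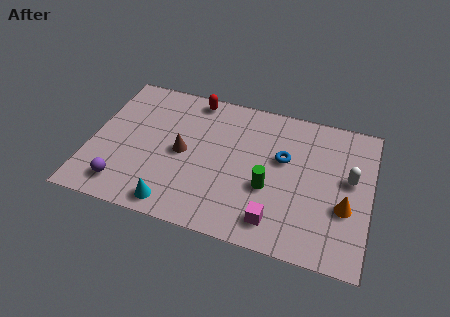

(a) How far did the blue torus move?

2.6

The blue torus moved from about (10.3, 5.9) to (8.1, 4.6), a distance of √(2.2² + 1.3²) ≈ 2.6.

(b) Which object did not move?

the cyan cone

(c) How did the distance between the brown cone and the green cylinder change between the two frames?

-4.4

They were about 8.2 units apart before and 3.8 after — 4.4 units closer together.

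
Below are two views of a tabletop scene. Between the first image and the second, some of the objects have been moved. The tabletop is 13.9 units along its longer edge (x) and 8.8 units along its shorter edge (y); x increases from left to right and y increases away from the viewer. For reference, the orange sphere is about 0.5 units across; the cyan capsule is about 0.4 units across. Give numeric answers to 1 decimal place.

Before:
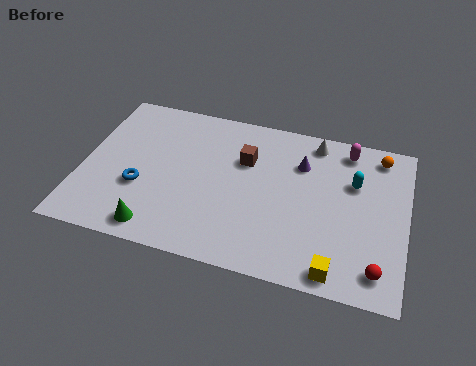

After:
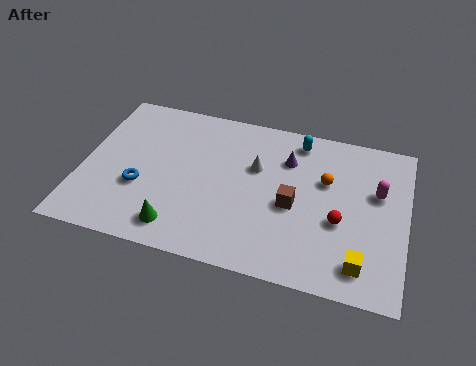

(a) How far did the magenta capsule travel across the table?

2.5

The magenta capsule moved from about (11.2, 7.6) to (12.6, 5.5), a distance of √(1.4² + 2.1²) ≈ 2.5.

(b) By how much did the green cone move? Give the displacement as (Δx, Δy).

(0.9, 0.3)

The green cone was at about (3.5, 1.1) and moved to about (4.4, 1.4).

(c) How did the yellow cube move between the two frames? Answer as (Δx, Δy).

(1.0, 0.6)

The yellow cube started near (11.1, 0.9) and ended near (12.1, 1.5).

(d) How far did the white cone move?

3.2

The white cone was near (9.8, 7.7) before and (7.4, 5.6) after, so it travelled √(2.4² + 2.1²) ≈ 3.2 units.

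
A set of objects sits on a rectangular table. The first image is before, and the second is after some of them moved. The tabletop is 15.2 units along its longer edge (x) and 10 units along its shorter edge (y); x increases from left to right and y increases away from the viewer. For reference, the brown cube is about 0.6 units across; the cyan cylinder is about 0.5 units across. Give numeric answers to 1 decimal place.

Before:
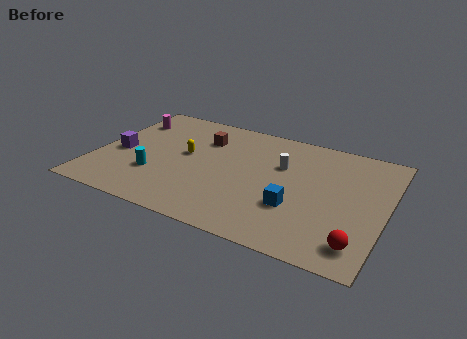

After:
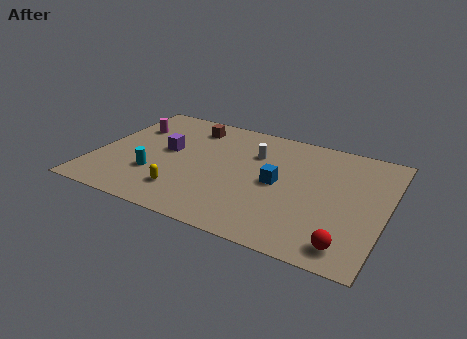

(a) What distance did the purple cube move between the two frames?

2.6

The purple cube was near (1.2, 4.4) before and (3.6, 5.5) after, so it travelled √(2.4² + 1.1²) ≈ 2.6 units.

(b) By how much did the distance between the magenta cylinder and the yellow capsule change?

+1.9

The distance was about 4.1 in the first image and 6.0 in the second, so they moved 1.9 units further apart.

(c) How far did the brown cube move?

1.2

The brown cube moved from about (5.3, 7.3) to (4.5, 8.2), a distance of √(0.8² + 0.9²) ≈ 1.2.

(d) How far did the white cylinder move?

1.6

The white cylinder moved from about (9.6, 6.5) to (8.1, 7.0), a distance of √(1.5² + 0.5²) ≈ 1.6.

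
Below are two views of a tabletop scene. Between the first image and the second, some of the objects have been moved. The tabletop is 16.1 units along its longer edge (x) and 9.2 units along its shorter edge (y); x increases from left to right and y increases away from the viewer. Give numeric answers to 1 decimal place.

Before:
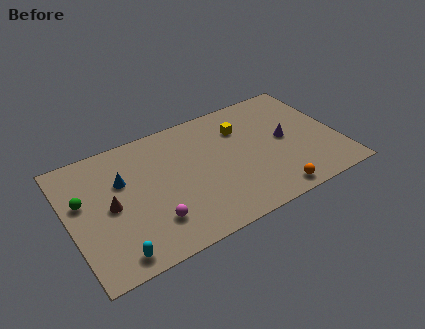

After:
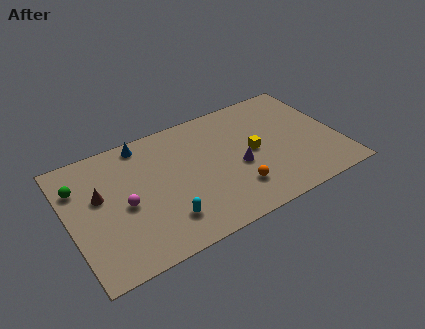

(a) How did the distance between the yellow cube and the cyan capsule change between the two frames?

-3.9

The distance was about 10.1 in the first image and 6.2 in the second, so they moved 3.9 units closer together.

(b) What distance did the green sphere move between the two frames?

1.1

From (0.9, 5.6) to (0.8, 6.7), the green sphere covered √(0.1² + 1.1²) ≈ 1.1 units.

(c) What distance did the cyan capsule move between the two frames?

3.3

From (2.2, 1.1) to (5.3, 2.1), the cyan capsule covered √(3.1² + 1.0²) ≈ 3.3 units.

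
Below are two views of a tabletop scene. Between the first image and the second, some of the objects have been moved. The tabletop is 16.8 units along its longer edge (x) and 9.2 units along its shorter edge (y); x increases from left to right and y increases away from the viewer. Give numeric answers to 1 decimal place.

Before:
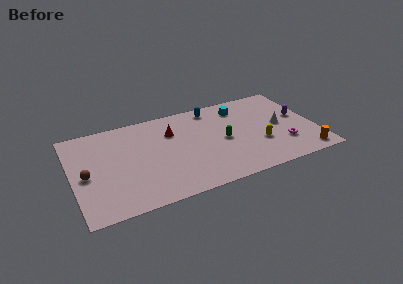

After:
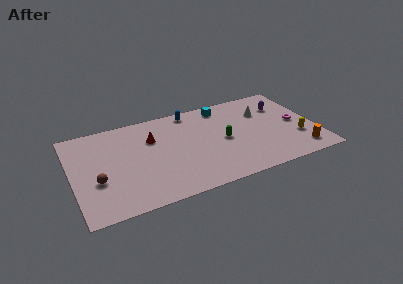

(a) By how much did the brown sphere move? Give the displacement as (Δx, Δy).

(0.7, -0.8)

The brown sphere started near (0.9, 4.2) and ended near (1.6, 3.4).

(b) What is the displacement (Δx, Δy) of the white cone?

(-1.0, 1.8)

The white cone was at about (14.4, 4.6) and moved to about (13.4, 6.4).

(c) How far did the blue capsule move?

1.5

From (10.0, 8.0) to (8.5, 8.2), the blue capsule covered √(1.5² + 0.2²) ≈ 1.5 units.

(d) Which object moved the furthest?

the yellow capsule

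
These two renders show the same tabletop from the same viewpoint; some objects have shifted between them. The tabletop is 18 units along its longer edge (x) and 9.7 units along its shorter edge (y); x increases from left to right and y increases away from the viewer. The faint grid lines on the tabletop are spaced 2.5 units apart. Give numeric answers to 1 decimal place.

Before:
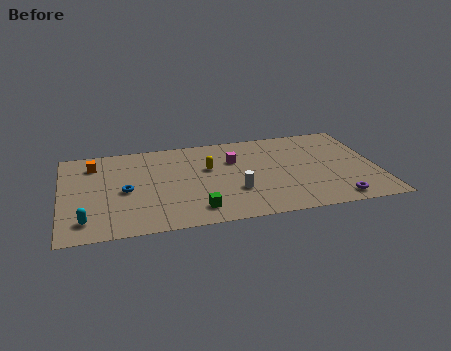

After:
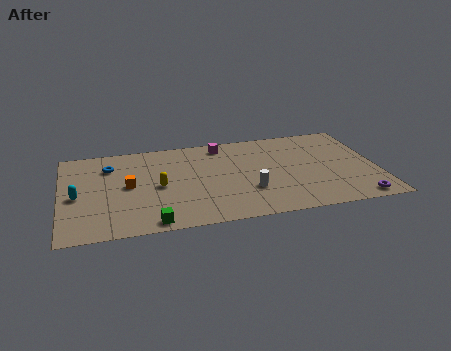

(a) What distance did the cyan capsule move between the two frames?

2.6

From (1.3, 1.8) to (0.9, 4.4), the cyan capsule covered √(0.4² + 2.6²) ≈ 2.6 units.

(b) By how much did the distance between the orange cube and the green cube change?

-3.9

Before: roughly 8.2 units apart; after: 4.3. That's 3.9 units closer together.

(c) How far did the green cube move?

2.6

From (7.5, 1.7) to (5.0, 0.9), the green cube covered √(2.5² + 0.8²) ≈ 2.6 units.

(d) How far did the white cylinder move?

0.8

The white cylinder was near (9.8, 3.2) before and (10.6, 3.1) after, so it travelled √(0.8² + 0.1²) ≈ 0.8 units.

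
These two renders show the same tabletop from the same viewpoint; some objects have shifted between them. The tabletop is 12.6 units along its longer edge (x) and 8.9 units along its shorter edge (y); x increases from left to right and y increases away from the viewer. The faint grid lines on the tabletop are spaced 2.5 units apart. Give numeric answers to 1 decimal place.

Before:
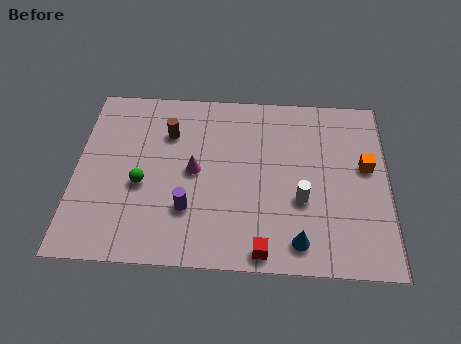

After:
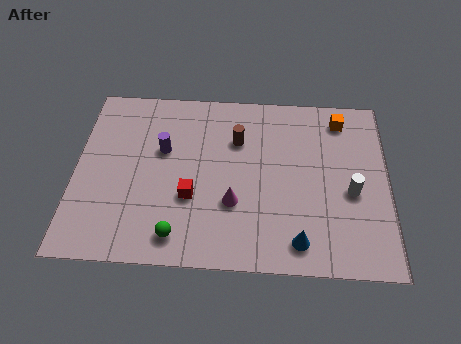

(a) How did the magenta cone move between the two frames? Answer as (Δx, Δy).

(1.6, -1.5)

The magenta cone started near (4.8, 4.5) and ended near (6.4, 3.0).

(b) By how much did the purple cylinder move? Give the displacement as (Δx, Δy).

(-1.1, 2.9)

From the two frames, the purple cylinder sits at roughly (4.6, 2.6) before and (3.5, 5.5) after.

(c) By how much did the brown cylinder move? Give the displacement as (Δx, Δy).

(2.8, -0.2)

The brown cylinder was at about (3.7, 6.4) and moved to about (6.5, 6.2).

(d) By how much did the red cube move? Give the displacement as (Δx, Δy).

(-2.9, 2.4)

From the two frames, the red cube sits at roughly (7.6, 0.8) before and (4.7, 3.2) after.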